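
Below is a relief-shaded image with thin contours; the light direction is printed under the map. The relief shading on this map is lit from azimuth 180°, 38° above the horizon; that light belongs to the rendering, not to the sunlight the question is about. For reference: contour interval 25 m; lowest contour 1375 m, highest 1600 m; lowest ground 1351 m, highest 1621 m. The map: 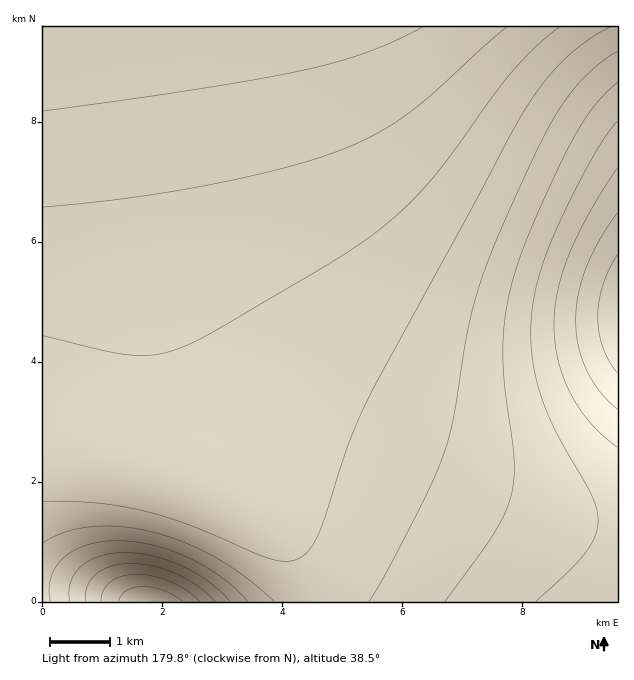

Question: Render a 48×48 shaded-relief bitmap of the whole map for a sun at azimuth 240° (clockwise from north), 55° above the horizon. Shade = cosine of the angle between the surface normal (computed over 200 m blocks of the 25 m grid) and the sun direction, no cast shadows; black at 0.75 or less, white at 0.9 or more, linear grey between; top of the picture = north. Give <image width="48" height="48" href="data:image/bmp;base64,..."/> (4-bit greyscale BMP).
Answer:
<image width="48" height="48" href="data:image/bmp;base64,Qk32BAAAAAAAAHYAAAAoAAAAMAAAADAAAAABAAQAAAAAAIAEAAATCwAAEwsAABAAAAAAAAAAAAAAABEREQAiIiIAMzMzAERERABVVVUAZmZmAHd3dwCIiIgAmZmZAKqqqgC7u7sAzMzMAN3d3QDu7u4A////AKq7qYZCEAAAAjRWZ3d4iIh3d3d3d3d3d6qqmGUxAAAAEkVWd3d4iIh3d3d3d3d3d5mYdlMQAAABI0Vnd3eIiIh3d3d3d3d3d4h3ZTIQAAESNFZnd3eIiIh3d3d3d3d3d3d2VDIRERI0VWZ3d3iIiIh3d3d3d3d3d3ZlVDMiIjRFVmd3d4iIiIh3d3d3d3d3d2ZlVEMzNEVWZ3d3d4iIiIh3d3d3d4iIiGZlVUREVVZmd3d3d4iIiId3d4iIiIiIiGZmVVVVZmZ3d3d3d4iIiId4iIiIiIiIiGZmZmZmZmd3d3d3d3eId3iIiIiIiIiIiGZmZmZmd3d3d3d3d3d3d3iIiIiIiIiIiGZmZmZ3d3d3d3d3d3d3d3iIiIiIiImZmWZmZ3d3d3d3d3d3d3d3d3iIiIiIiZmZmWZnd3d3d3d3d3d3d3d3d3iIiIiImZmZmWZ3d3d3d3d3d3d3d3d3d3iIiIiJmZmZmXd3d3d3d3d3d3d3d3d3d3iIiIiZmZqqqnd3d3d3d3d3d3d3d3d3d4iIiImZmaqqqnd3d3d3d3d3d3d3d3d3d4iIiImZmqqqqnd3d3d3d3d3d3d3d3d3d4iIiImZqqqqqnd3d3d3d3d3d3d3d3d3d4iIiJmZqqqqqnd3d3d3d3d3d3d3d3d3d4iIiJmZqqqqqnd3d3d3d3d3d3d3d3d3d3iIiJmZqqqqqnd3d3d3d3d3d3d3d3d3d3iIiJmZqqqqqnd3d3d3d3d3d3d3d3d3d3iIiJmZqqqqqnd3d3d3d3d3d3d3d3d3d3iIiJmZqqqqqnd3d3d3d3d3d3d3d3d3d3iIiJmZmqqqqXd3d3d3d3d3d3d3d3d3d3iIiImZmaqqmXd3d3d3d3d3d3d3d3d3d3eIiImZmZmZmXd3d3d3d3d3d3d3d3d3d3eIiImZmZmZmXd3d3d3d3d3d3d3d3d3d3eIiIiZmZmZmXd3d3d3d3d3d3d3d3d3d3eIiIiZmZmZmHd3d3d3d3d3d3d3d3d3d3d4iIiJmZmZmHd3d3d3d3d3d3d3d3d3d3d4iIiJmZmZiHd3d3d3d3d3d3d3d3d3d3d4iIiJmZmZiHd3d3d3d3d3d3d3d3d3d3d4iIiImZmZiHd3d3d3d3d3d3d3d3d3d3d4iIiImZmZiHd3d3d3d3d3d3d3d3d3d3d3iIiIiZmZiHd3d3d3d3d3d3d3d3d3d3d3iIiIiZmYiHd3d3d3d3d3d3d3d3d3d3d3iIiIiImIiHd3d3d3d3d3d3d3d3d3d3d3iIiIiIiIiHd3d3d3d3d3d3d3d3d3d3d3eIiIiIiIiHd3d3d3d3d3d3d3d3d3d3d3eIiIiIiIiHd3d3d3d3d3d3d3d3d3d3d3d4iIiIiIiHd3d3d3d3d3d3d3d3d3d3d3d4iIiIiIh3d3d3d3d3d3d3d3d3d3d3d3d3iIiIiHd3d3d3d3d3d3d3d3d3d3d3d3d3d4iId3d3d3d3d3d3d3d3d3d3d3d3d3d3d3d3d3d3d3d3d3d3d3d3d3d3d3d3d3d3d3d3d3dw=="/>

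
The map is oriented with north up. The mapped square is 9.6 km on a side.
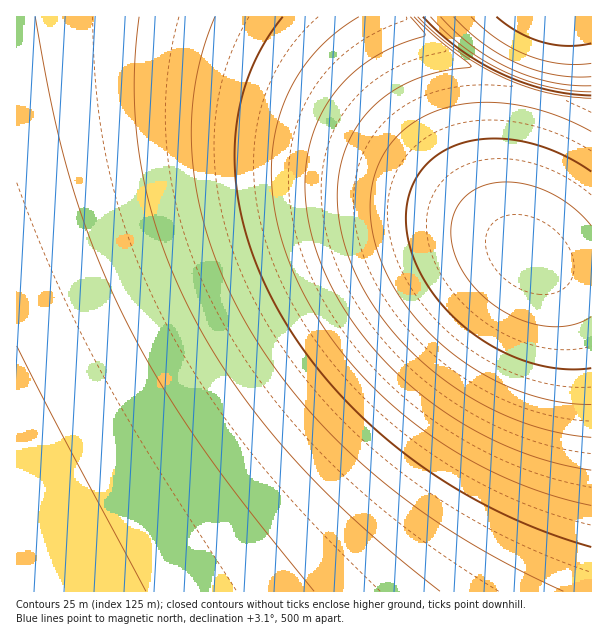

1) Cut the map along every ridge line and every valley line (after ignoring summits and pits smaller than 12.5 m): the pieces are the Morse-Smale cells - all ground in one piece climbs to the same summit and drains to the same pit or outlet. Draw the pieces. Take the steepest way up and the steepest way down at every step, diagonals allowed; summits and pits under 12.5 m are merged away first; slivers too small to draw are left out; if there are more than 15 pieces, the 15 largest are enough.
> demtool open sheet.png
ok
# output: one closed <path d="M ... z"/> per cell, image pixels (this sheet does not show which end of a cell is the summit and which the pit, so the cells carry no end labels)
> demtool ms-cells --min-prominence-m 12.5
<path d="M402 16l-386 1 1 575 575-1 0-486-55-9-42-16-51-28-25-20z"/><path d="M591 16l-187 0-1 2 41 34 51 28 42 16 54 8z"/>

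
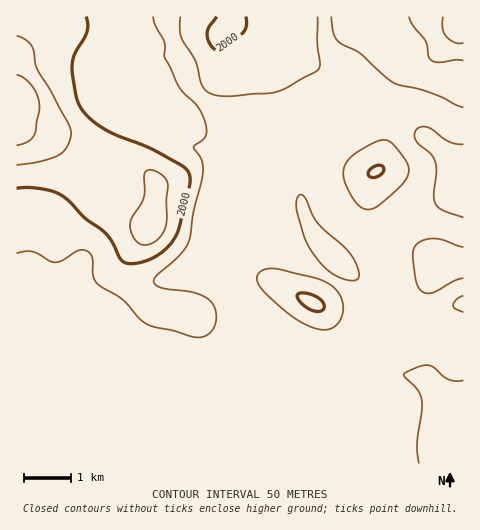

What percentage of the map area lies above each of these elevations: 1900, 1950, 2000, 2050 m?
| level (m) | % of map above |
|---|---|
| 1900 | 93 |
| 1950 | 33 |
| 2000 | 12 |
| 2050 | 3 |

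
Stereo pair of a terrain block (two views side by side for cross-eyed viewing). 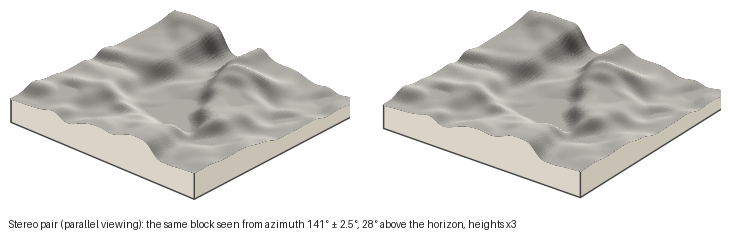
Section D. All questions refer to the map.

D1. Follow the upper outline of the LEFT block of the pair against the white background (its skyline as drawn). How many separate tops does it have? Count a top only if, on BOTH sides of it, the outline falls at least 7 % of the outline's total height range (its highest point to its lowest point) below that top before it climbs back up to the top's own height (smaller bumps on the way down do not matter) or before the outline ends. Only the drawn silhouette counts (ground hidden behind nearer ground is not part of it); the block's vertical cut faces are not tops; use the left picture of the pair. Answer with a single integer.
2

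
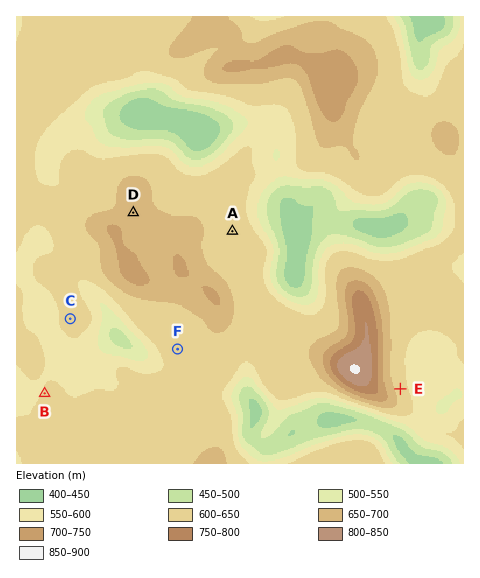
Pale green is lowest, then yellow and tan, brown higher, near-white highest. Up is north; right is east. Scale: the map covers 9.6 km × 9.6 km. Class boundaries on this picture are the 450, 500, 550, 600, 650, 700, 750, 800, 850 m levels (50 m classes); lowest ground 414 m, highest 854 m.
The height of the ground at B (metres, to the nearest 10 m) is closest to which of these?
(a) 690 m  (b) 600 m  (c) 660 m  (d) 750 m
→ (b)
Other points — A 640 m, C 610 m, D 670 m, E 620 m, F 630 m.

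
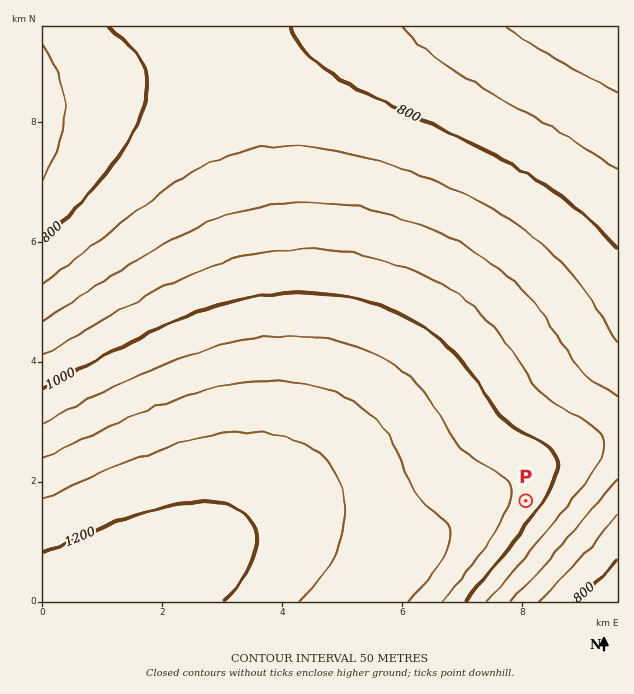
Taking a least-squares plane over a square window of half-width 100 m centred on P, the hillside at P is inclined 6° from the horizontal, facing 115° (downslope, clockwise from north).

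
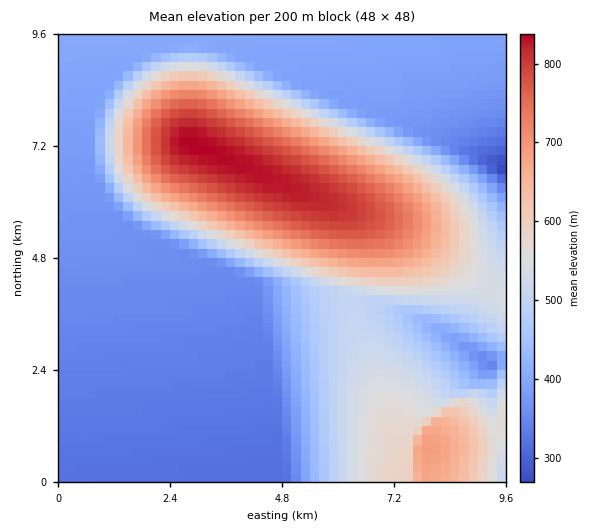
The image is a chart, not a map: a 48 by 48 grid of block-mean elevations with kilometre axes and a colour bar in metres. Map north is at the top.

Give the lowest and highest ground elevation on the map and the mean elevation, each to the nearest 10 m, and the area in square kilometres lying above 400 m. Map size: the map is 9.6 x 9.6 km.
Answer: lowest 260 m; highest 840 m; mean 490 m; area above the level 49.8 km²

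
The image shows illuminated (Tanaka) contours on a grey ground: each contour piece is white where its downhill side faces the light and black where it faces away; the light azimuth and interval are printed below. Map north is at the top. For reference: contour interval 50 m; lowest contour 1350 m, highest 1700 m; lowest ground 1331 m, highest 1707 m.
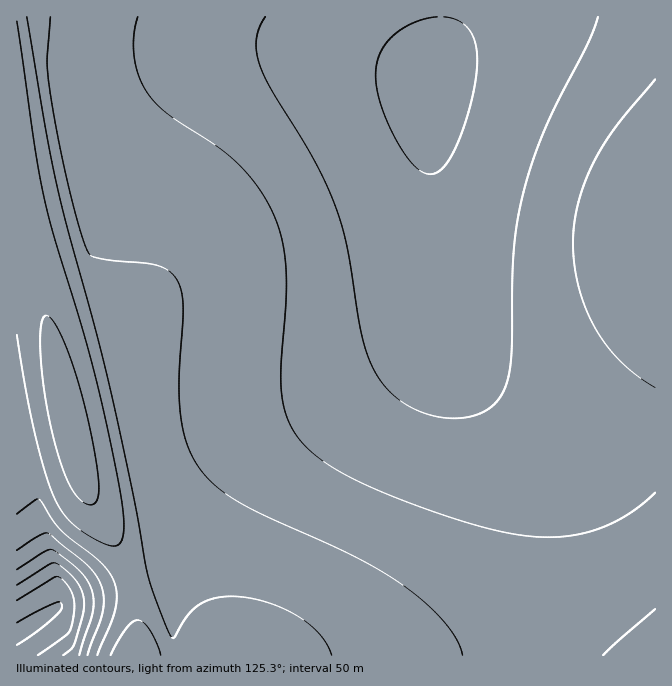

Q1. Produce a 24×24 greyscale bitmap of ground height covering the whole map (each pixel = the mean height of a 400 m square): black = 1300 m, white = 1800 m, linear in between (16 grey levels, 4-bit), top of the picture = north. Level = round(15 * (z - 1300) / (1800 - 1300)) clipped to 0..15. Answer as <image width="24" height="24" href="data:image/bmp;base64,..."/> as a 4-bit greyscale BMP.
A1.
<image width="24" height="24" href="data:image/bmp;base64,Qk2WAQAAAAAAAHYAAAAoAAAAGAAAABgAAAABAAQAAAAAACABAAATCwAAEwsAABAAAAAAAAAAAAAAABEREQAiIiIAMzMzAERERABVVVUAZmZmAHd3dwCIiIgAmZmZAKqqqgC7u7sAzMzMAN3d3QDu7u4A////AMqEJERERFVWZmZmZsyVNERERVVmZmd2ZquVRVVVVVZmZ3d3dolkRVVVVmZnd3d3d2YzRVVWZmd3d3iHd1QiRWZmZ3d4iIiIh0ISVmZnd3iIiIiIiEITVmZ3eIiImZiIiDETVmZ3iIiZmZmIiDEkVmZ3iImZmZmIiDElZmZ3iJmZmZmIhyE1ZmZ3iJmaqZmIdyI1ZmZ3iJmqqZmIdyJGZmZ3iJmqqpiHdyNWZmZ3iJmqqpiHdiNmZmZ3iJqqqpiHdiRmZmd3iZqqqpmHdiRnd3d4iZqqqpmHdjV3d3eImaqrqqmIdzZ3d3iImaq7uqmYdzZ3eIiJmqq7uqmYhzZ3eIiZmqq7uqqZiEZ3iIiZqqq7uqqZiEZ3iIiZmqqruqqZmA=="/>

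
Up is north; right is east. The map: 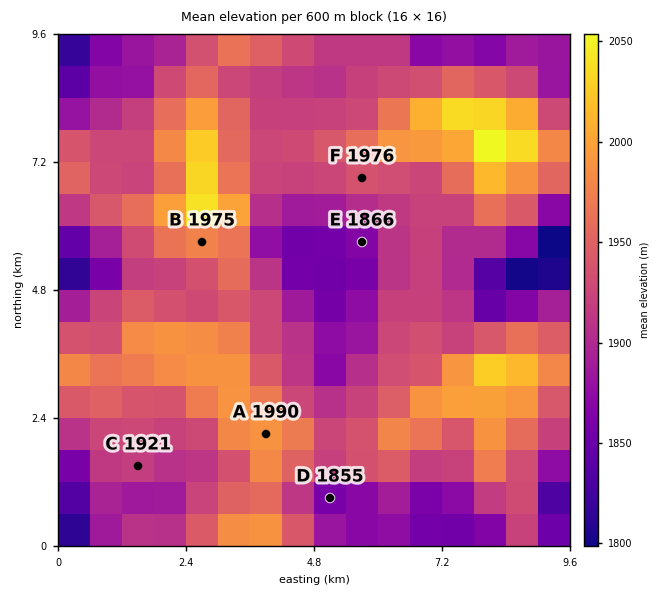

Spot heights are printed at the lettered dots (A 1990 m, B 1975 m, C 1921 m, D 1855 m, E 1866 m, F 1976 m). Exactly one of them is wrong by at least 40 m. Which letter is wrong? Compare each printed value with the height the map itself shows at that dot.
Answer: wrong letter F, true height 1926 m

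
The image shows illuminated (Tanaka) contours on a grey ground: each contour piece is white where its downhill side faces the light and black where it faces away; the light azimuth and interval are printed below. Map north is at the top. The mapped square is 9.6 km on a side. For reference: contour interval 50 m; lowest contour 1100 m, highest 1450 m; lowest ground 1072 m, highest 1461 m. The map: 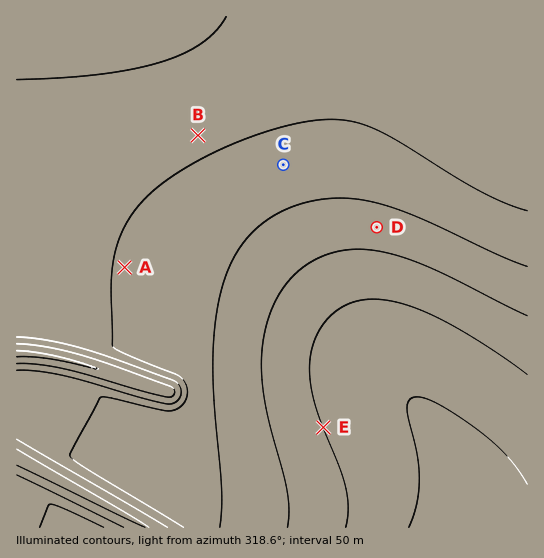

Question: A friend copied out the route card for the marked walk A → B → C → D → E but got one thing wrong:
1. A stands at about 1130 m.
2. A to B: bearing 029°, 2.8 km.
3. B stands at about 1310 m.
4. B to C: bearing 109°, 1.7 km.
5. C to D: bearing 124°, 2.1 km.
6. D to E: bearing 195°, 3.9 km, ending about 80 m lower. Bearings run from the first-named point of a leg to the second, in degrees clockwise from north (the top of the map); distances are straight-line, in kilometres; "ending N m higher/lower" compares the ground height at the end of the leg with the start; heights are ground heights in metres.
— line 1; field height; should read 1300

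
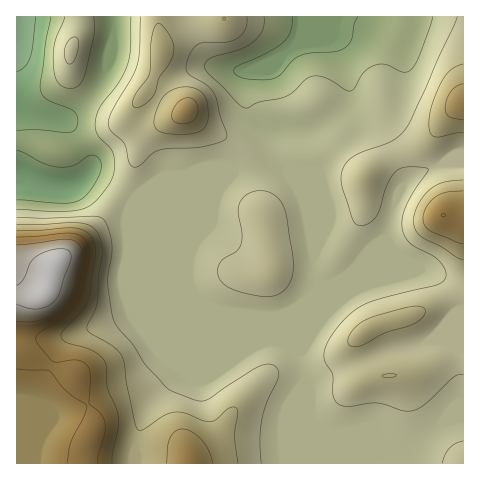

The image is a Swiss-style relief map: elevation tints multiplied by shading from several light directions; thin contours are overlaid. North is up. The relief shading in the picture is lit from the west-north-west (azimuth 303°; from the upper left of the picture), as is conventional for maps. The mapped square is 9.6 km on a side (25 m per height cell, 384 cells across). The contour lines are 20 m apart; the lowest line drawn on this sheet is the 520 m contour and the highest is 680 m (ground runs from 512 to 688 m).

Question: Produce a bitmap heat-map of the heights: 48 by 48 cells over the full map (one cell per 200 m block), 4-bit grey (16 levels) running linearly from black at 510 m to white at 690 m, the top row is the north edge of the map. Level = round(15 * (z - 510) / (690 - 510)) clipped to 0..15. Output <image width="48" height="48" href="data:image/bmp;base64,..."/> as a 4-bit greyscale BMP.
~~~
<image width="48" height="48" href="data:image/bmp;base64,Qk32BAAAAAAAAHYAAAAoAAAAMAAAADAAAAABAAQAAAAAAIAEAAATCwAAEwsAABAAAAAAAAAAAAAAABEREQAiIiIAMzMzAERERABVVVUAZmZmAHd3dwCIiIgAmZmZAKqqqgC7u7sAzMzMAN3d3QDu7u4A////AJmaq7u6mIiJmqqpiHZlVVVVVVVVVVVWZpmaq7u6mIiJmqqZiHZlVVVVVVVVVVVWZpmaq7u7mIiJmqmYh3ZlVVVVVVVVVVVVZpmZqru7qIiImZmIh3ZlVVVVVVVVVVVVVZmZmru7qYd4iYiIiHZlVVVVVVVVVmVVVZmZmqu7qId3eHd3iHZlVVVVZlVWZmZVVZmZqru6mHd3d2Znd3dmVVVWZmZmZmZlVZmqq7uqmHdmZmVWZ3dmVVVWZnd3d3ZmVaqqu7upiHdmZVVVZmdmZVVWZ3d3d3dmZru7u7upiHZmVVVVVWZmZVVWZ3d3d3d2Zru7u7upiHZlVVVVVVZmZVVmZ3d3d3d3Zru7u7qph2ZVVVVVVVVVVVVmd3d3d3d2Zru6qpmYh2VVVVVVVVVVVVVWd3d3ZmZmZru6mYiHdlVVVVVVVVVVVVVWd4h3d2ZmZsy7qYh3ZlVVVVVVVVVVVVVVZ4iIh3dmZt3cuph2ZVVVVVVVVVVVVVVVVneIiId2Zu7u26l2ZVVVVVVVVVVVVVVVVWZ3eIh3Zu//7bmGVVVVVVVVVVVmVVVVVVZmZ3d3Zu//7cqGVVVVVVVVZmZmZVVVVVVVZmZmZu7/7sqGVVVVVVVWZmZ3ZlVVVVVVVVVmZu7//tuGVVVVVVVWZmd3dlVVVVVVVVVWZu7v/tuXVVVVVVVWZmZ3dlVVVVVVVVVWd+7u/tyXZVVVVVVWZmZ3ZlVVVVVVVVZneM3d7duXZVVVVVVVZmZ3ZlVVVVVVVWZ4iaq7u7qHZVVVVVVVVmZ3ZlVVVWVVVniZqoiIiYh2VVVVVVVVVmZ3ZlVVVmZVVnmqqmZVZmZmVVVVVVVVVmZ3ZlVVVmZlVnmru0RDM0RVVVVVVVVVVmZ2ZVVVVmdmVniruiIiIiNFVVVVVVVVVmZmZVVVVndmVWeaqhERESI0VVVVVVVVVWZmVVVVVnd2VWeImREREiIjRVVVVVVVVVVVVVVVZnd2ZVZndxIiIiIjRWZVVVVVVVVVVVVVZnd2ZmZmZiIzMzIjRWZlVVVVVVVVVVVVVmd2ZmZmZiMzMzMzRWZmZmZVVVVVVVVVVWZmZmd2ZjMzMzM0Vmd2ZmZmZlVVVVVVVVVmZmd3djMzMzNFZnd3iId2ZVVERERVVVVVZmeIiCIiIiNFZ3d4mZh2ZVRERERVVVVVVmeImSIiIjNFZ3d4mqmGVURERVVVVVVVVWeJmiIiIzNFZ3h4iamGVERERVVVVFVVVVZ5qiIjM0M0VniHiJh2VERERFVVVEVVVVZ4miIjREQzRXeHd3dlQzMzNEVVREVVVVVomRIjRVQzNGeHd2VUMyIiM0RERERVREVniBEjVlQzNFeIdmVDMyIiIzNDM0REREVneAEjVmUzM1aIh2VEQzMiIjMzMzRERERWdwEjVmVDM1aIh2ZVVUMzIiIiIzM0RERWZwEjVmVDM1Z4h2ZmZlRDMiIiIjMzRERVZgETRVVDM1Z4d2Z3d2VDMiIiIjMzRERFZgASRVVDM1Z3d2d3d2VEMyIiIjMzRERFZg=="/>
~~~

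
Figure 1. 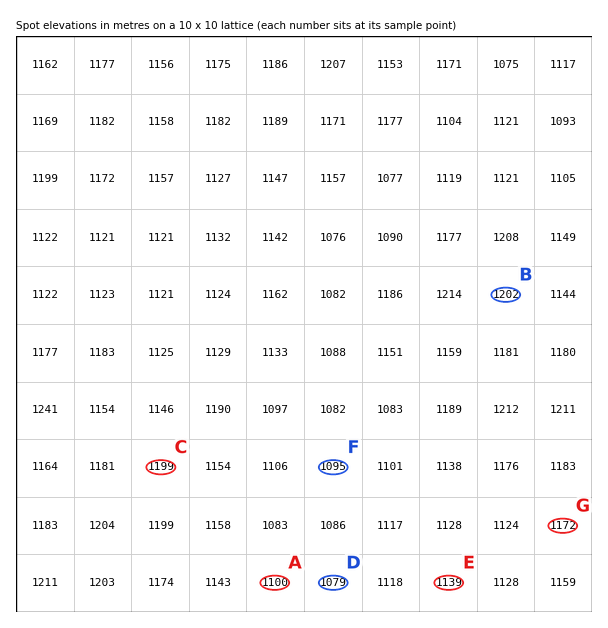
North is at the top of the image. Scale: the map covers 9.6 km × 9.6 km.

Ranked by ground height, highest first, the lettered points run B C A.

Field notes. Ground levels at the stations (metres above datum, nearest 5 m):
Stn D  1080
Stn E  1140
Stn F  1095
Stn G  1170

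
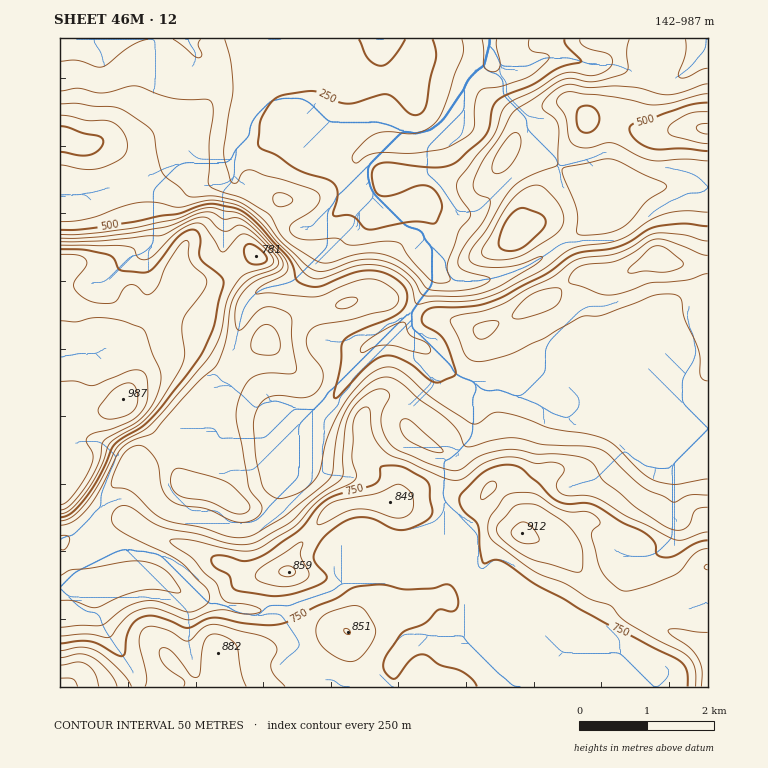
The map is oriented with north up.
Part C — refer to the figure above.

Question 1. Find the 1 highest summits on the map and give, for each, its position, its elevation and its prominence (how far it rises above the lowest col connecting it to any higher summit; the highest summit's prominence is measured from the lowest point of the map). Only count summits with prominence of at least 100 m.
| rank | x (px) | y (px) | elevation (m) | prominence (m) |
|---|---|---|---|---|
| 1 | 123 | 399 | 987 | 845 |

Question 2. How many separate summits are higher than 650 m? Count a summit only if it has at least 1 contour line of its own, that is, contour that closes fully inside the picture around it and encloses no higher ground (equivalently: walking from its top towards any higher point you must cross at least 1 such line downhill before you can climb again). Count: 9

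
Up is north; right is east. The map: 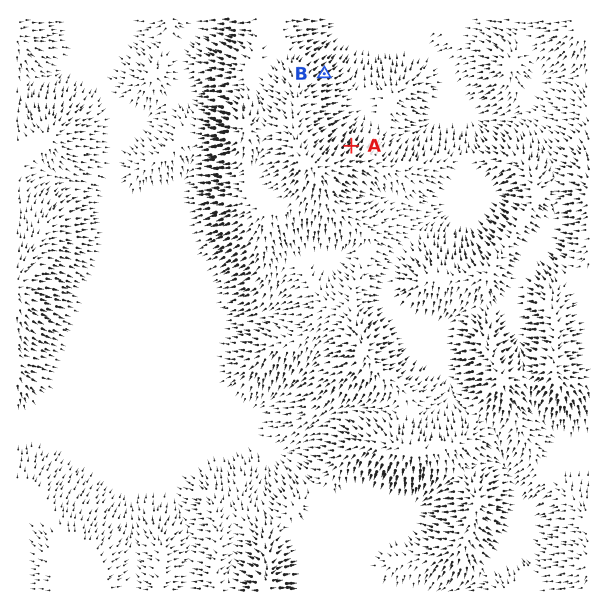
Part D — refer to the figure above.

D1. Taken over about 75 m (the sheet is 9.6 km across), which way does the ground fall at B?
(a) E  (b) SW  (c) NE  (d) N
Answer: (c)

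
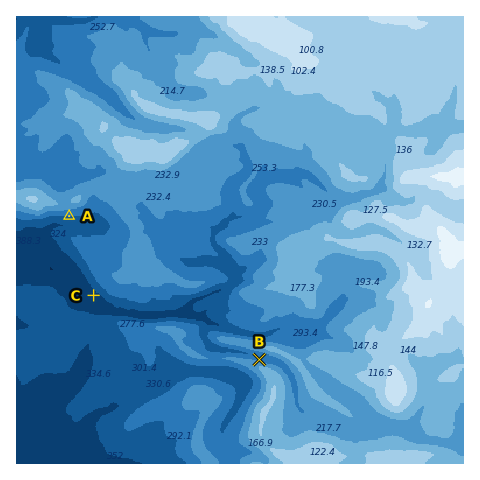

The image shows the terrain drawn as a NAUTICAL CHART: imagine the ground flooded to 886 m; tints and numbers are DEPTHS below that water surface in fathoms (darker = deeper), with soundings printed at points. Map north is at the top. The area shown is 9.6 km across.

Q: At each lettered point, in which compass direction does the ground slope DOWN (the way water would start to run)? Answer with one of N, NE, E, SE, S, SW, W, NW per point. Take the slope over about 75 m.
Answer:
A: S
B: N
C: SW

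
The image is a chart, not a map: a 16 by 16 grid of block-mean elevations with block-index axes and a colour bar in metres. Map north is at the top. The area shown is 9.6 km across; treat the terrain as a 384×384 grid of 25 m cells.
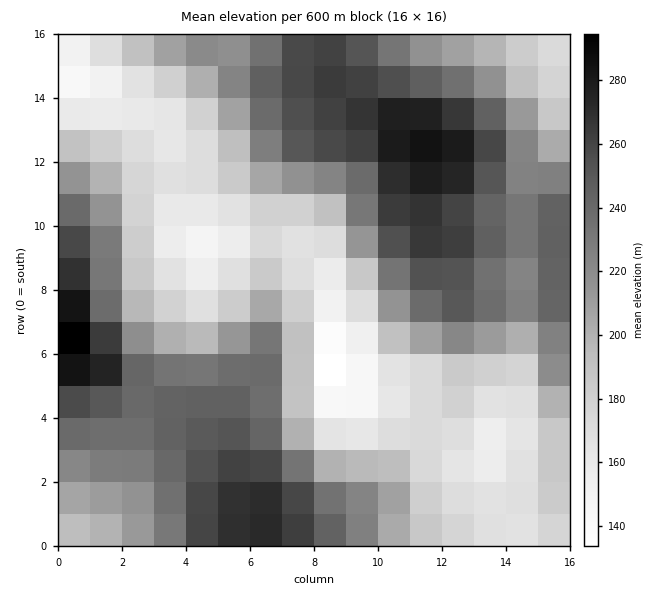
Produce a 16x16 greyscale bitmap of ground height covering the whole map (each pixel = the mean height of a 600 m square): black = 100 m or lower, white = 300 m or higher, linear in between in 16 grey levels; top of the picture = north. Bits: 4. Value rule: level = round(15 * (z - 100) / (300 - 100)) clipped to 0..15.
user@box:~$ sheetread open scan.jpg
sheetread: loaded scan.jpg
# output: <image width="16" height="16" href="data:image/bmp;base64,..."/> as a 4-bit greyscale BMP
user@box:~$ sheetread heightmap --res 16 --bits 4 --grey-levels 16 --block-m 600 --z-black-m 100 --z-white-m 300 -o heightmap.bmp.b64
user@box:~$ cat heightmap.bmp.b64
<image width="16" height="16" href="data:image/bmp;base64,Qk32AAAAAAAAAHYAAAAoAAAAEAAAABAAAAABAAQAAAAAAIAAAAATCwAAEwsAABAAAAAAAAAAAAAAABEREQAiIiIAMzMzAERERABVVVUAZmZmAHd3dwCIiIgAmZmZAKqqqgC7u7sAzMzMAN3d3QDu7u4A////AHeKzdy6hmVWiJrN3KmGVVaaq8zKd3ZUVqqru7hVVVRWy7u7pzNVZVftuqqnM1VmafyYeac0eJiJ6nZWhkWaupvaZUVlRqy6m8pkRGVZzMurqWRFZnrNy6uXZVaJmt3bmXZVV6vM3tyYREVorM3dy4Y0Vom8zMupdkV4mazLqYdl"/>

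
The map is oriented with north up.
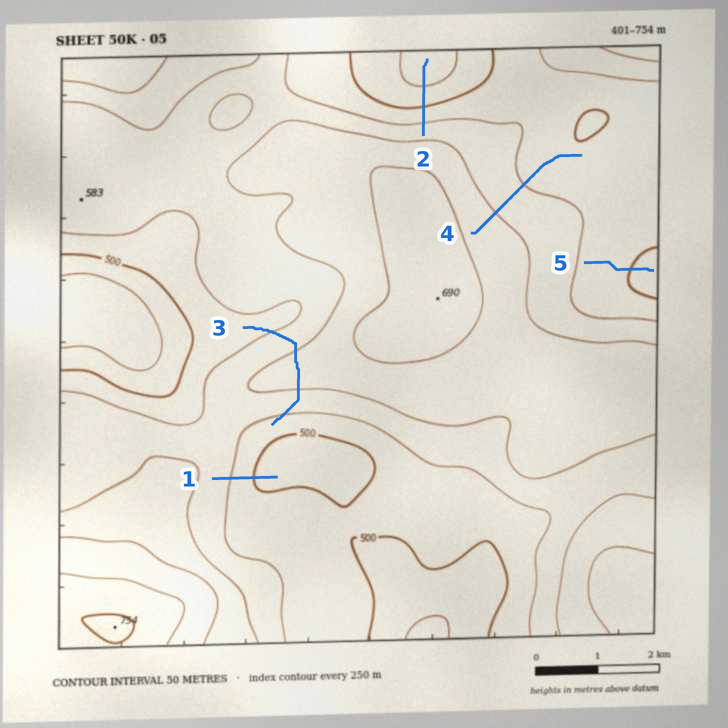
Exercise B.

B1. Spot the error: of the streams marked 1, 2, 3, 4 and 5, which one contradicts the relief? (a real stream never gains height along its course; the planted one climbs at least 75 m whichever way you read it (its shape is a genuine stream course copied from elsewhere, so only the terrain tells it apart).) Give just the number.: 3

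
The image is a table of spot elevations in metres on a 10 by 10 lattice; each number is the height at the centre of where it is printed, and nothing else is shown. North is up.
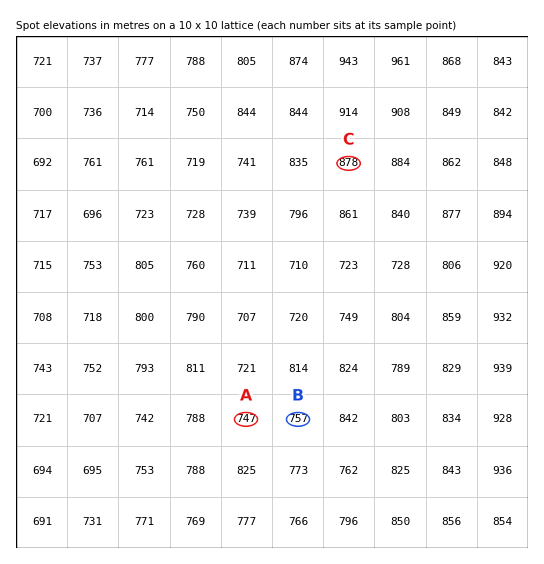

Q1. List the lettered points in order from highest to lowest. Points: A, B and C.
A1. C B A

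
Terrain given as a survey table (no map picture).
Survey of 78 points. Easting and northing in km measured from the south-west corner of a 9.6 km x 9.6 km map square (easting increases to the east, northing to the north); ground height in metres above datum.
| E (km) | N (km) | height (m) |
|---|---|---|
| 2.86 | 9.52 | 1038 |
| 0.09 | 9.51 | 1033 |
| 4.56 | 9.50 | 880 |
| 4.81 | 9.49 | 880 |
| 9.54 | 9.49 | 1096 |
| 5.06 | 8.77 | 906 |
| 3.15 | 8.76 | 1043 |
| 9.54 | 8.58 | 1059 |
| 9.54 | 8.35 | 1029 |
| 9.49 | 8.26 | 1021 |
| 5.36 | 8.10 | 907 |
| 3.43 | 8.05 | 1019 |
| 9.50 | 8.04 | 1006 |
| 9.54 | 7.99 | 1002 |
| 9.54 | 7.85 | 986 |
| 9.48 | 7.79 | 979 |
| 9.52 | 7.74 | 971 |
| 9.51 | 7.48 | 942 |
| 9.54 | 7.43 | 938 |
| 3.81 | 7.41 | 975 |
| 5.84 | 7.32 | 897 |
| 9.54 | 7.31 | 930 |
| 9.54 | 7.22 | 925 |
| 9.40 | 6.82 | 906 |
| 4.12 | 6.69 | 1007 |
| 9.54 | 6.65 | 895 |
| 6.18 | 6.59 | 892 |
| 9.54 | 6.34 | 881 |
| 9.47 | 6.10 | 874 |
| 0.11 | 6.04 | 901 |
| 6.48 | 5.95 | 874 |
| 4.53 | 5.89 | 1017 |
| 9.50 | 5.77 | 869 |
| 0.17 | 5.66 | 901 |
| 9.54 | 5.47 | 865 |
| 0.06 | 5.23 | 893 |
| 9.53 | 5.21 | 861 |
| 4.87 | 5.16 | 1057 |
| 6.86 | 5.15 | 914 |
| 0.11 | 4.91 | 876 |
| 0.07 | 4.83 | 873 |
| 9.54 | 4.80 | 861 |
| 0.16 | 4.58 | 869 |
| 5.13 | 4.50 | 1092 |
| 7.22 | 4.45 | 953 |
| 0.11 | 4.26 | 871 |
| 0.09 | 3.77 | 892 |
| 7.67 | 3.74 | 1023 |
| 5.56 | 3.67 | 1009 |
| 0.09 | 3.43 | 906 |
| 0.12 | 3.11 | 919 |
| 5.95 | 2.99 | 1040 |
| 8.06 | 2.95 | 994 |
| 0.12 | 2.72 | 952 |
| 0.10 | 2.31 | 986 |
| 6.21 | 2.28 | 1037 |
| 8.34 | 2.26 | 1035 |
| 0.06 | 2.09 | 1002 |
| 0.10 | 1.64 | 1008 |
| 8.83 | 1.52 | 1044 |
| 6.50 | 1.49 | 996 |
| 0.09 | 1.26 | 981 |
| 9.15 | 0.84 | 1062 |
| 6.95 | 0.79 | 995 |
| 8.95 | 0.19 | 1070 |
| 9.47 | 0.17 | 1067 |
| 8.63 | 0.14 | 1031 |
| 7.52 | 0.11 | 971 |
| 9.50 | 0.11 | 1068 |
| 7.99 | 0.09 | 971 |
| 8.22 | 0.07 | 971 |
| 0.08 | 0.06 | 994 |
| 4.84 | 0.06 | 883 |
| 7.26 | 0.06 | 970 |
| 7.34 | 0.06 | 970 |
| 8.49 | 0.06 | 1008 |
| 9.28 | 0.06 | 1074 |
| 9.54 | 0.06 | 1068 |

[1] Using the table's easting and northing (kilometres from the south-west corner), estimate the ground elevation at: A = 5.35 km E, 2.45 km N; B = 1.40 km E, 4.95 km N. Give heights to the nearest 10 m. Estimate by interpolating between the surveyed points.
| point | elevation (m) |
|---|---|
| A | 980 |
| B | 970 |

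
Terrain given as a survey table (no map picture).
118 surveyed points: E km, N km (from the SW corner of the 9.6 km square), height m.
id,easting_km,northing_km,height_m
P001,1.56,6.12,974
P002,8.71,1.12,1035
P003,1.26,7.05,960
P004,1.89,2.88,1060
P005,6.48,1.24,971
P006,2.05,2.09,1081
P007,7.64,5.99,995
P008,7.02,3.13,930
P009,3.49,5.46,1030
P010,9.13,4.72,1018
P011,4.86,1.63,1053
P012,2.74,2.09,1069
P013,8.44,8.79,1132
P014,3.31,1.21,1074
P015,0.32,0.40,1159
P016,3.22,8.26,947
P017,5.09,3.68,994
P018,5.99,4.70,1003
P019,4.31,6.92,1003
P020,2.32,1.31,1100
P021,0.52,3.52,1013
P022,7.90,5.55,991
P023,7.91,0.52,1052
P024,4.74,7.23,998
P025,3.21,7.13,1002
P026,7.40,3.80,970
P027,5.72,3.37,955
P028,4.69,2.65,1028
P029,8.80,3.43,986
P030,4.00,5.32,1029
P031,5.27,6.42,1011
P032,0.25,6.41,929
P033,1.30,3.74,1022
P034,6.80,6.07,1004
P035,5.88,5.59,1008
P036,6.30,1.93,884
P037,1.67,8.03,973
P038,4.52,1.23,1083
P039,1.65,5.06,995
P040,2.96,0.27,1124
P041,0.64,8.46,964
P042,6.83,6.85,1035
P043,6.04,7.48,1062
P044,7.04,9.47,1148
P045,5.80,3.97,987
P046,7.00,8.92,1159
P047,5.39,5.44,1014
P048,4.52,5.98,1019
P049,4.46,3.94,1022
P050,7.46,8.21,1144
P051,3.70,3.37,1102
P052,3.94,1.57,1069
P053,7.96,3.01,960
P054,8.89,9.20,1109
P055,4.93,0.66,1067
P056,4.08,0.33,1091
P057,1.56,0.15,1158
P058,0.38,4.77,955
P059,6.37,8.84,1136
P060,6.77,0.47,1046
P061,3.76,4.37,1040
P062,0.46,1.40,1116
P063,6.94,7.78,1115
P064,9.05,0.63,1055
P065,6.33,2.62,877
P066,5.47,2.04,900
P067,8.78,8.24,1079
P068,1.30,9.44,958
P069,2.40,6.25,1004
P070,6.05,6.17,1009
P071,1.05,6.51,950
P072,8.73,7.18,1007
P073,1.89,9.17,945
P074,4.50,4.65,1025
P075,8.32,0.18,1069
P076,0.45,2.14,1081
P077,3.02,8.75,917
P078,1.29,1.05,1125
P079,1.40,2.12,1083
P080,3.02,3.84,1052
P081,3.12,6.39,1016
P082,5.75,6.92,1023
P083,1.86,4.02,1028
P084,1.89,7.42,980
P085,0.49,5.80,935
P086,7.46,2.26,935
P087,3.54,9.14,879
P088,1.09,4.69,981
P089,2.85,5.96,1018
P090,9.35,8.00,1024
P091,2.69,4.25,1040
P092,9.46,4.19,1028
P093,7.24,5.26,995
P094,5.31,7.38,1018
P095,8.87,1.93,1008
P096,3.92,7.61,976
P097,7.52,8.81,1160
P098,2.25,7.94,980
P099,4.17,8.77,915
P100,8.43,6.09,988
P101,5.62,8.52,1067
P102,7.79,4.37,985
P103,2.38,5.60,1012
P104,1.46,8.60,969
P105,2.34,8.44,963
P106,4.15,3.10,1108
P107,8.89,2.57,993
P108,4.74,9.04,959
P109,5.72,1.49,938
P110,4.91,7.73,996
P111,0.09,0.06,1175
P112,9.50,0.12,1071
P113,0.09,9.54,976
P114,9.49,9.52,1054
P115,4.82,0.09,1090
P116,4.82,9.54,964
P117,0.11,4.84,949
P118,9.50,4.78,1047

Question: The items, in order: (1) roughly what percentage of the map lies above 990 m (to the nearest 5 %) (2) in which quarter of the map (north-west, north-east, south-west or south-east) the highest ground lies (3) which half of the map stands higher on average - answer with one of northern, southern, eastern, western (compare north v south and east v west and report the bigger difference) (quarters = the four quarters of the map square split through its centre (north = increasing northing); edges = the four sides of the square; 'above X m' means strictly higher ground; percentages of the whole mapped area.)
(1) Ground above 990 m makes up about 70 % of the sheet.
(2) The highest ground is in the south-west quarter.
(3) The southern half stands higher on average than the northern half.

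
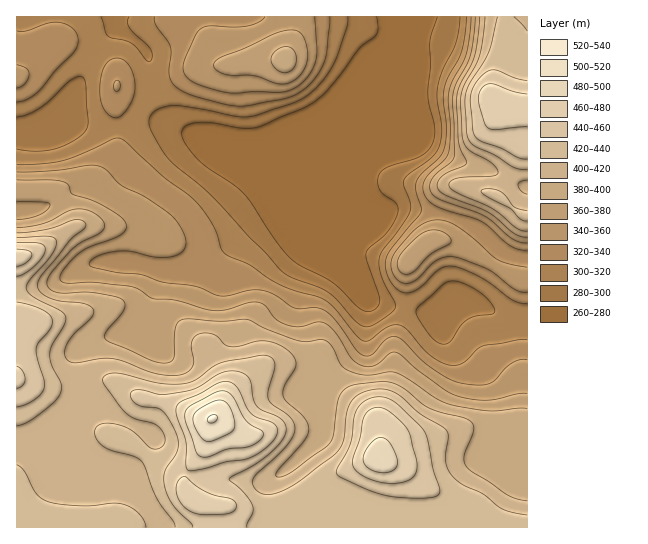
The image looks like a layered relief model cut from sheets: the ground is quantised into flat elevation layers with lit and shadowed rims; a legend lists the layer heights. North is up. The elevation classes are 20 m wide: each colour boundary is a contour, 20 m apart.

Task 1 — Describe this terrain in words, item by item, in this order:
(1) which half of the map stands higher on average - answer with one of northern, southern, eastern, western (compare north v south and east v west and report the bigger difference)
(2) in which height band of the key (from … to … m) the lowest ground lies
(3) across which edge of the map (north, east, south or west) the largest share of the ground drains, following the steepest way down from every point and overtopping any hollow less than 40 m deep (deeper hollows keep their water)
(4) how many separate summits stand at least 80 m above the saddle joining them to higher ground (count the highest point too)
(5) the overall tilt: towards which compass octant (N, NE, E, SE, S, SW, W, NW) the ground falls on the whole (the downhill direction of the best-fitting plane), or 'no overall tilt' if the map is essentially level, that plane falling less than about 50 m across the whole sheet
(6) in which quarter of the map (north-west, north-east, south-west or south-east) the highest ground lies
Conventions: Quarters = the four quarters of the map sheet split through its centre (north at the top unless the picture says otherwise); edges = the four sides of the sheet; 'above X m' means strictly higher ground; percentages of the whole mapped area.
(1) On average the southern half of the map is the higher ground.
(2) The lowest point is somewhere between 260 and 280 m.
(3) The largest share of the runoff leaves by the northern edge.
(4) There are 3 summits with 80 m or more of prominence.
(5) The general tilt is down to the north (the land rises towards the south).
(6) The highest ground is in the south-west quarter.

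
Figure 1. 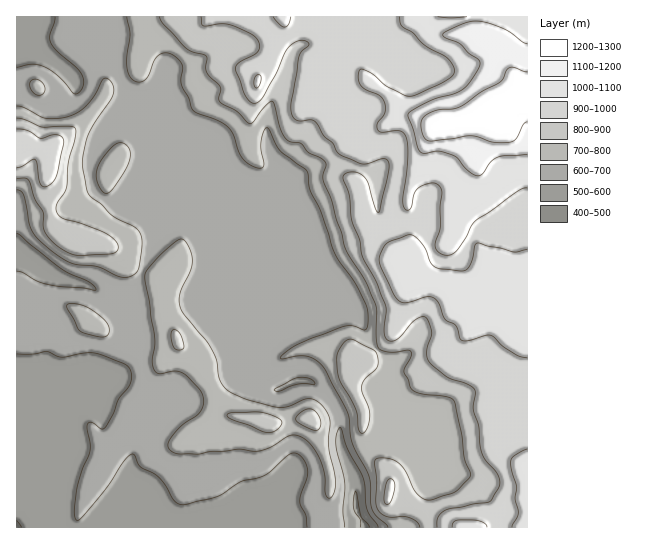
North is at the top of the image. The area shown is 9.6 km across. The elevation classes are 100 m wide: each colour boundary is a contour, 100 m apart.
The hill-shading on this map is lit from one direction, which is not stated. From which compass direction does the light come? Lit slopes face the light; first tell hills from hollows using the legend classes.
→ E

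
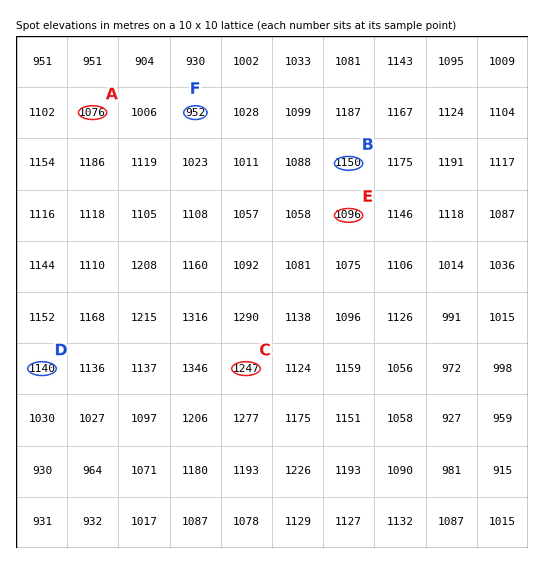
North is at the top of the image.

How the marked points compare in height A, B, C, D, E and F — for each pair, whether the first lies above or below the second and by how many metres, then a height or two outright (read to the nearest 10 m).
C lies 300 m above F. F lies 200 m below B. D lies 190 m above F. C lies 170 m above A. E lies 150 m above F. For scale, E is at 1100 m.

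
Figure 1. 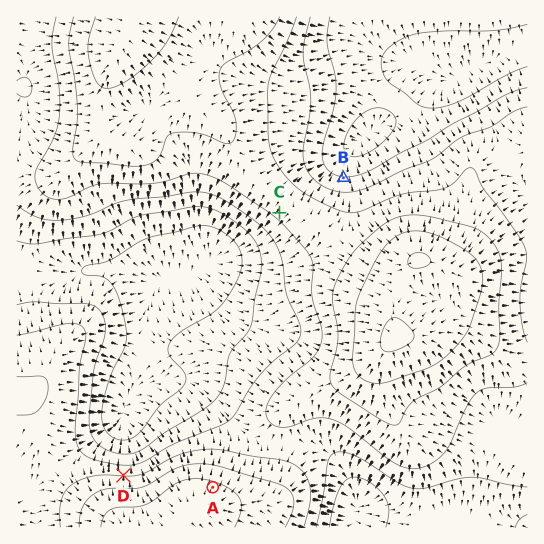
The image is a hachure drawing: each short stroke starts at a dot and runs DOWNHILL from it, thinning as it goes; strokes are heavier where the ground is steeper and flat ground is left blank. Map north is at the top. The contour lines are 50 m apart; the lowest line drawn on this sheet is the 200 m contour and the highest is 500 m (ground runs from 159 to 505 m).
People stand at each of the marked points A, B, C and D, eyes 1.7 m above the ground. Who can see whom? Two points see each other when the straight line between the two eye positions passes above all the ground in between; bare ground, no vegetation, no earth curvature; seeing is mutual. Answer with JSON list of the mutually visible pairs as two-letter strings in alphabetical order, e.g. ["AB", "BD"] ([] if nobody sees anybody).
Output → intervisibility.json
["AC", "CD"]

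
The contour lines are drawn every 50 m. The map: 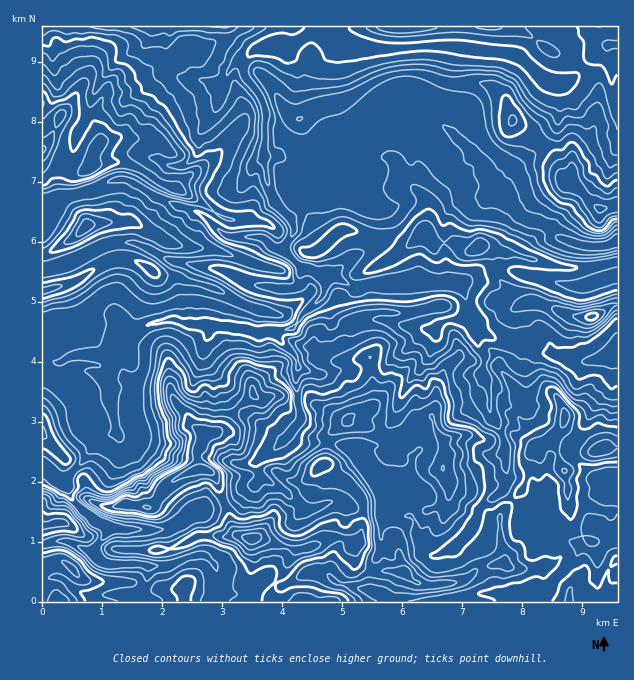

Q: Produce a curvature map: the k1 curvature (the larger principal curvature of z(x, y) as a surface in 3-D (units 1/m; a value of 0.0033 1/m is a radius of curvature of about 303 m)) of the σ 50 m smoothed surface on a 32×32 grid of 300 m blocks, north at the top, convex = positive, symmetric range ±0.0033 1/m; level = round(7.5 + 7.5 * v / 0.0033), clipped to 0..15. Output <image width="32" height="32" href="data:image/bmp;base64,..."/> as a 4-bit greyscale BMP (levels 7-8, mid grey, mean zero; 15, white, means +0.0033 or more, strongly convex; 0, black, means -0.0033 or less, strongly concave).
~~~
<image width="32" height="32" href="data:image/bmp;base64,Qk12AgAAAAAAAHYAAAAoAAAAIAAAACAAAAABAAQAAAAAAAACAAATCwAAEwsAABAAAAAAAAAAAAAAABEREQAiIiIAMzMzAERERABVVVUAZmZmAHd3dwCIiIgAmZmZAKqqqgC7u7sAzMzMAN3d3QDu7u4A////AKqYmayYmbm824ituYiIi4mc/duayIt8d5zN+s66ypur3ozu+4dsfNqdipd4nKm5m5r9uq3//+y+zpuZmIuHiZn/mZi4hsjoeZ2YmciceIt4zP//92jHqph9qJnJm6idiKbmi/+el4zJvoiHyajIjHeNyHeL/5rbvtiJmsiZucyX64h3aOqqh3uHiYfJmKyo7saId3vu2Yiby7mq3su52pnIiIiPuLmqnLy4rZeKp76amIiIr4qO7tmIu6upmcr3p4iImM6JnrmYl7uryH6buKiIiYfLd7qdq6vYyN29mYd4iZmJuqmom+qYu5ermImJmHiJiYiIib2rqpmXqImHnviJh4mZiM/c2arMzvq6rfuv/6dput/HecvIh3iHiql3eYjtreuXjf+JjNqIiIqL7uz7ibqt3/uJ/piLu63s3IeKfvqc2amZzpnMuayquoqIynncupmO3cm4mHaLl3iIiM6IiJme+Hqbh4iImoeIiavbzdh8/diKm4d4iKiIiHjNmbjc2pzMmImIiJqYeIiJrJjXrJnKebqZh3iIiIiKmpyYyZqpqIesmreIiIiIi8uLub6biYiInZ2syXiIh3u4iLmqvZiImLrZiJ23eLu9l3epqMm4iIqryJd4vu2qqZiImZmaiJuZiIeoiIiIh3h5uYiomamKu9yqqZrN3czLuomq"/>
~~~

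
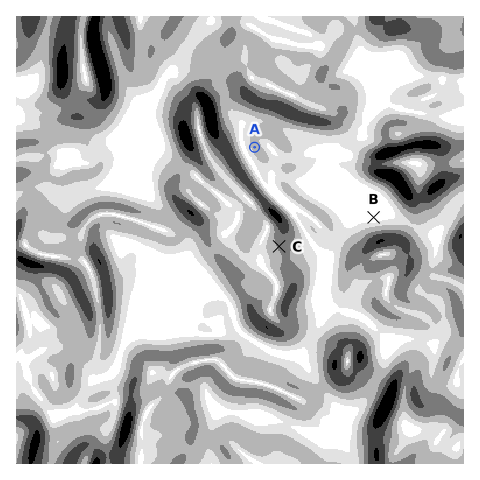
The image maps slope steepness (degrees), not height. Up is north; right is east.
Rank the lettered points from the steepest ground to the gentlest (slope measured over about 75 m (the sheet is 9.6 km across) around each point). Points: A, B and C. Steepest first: C A B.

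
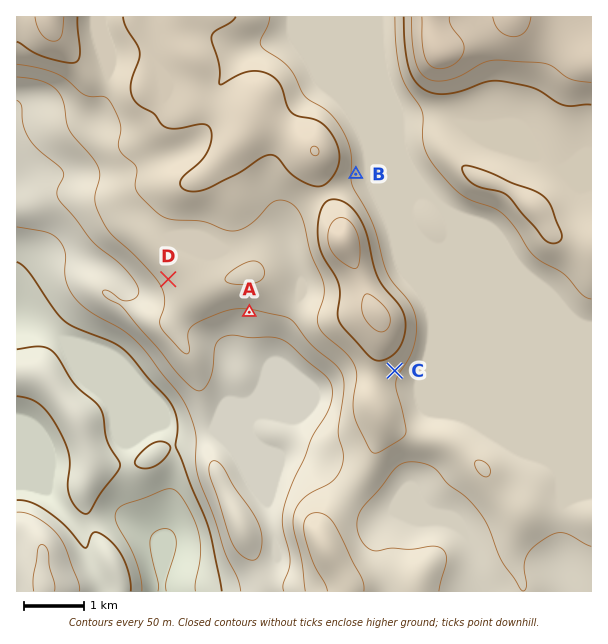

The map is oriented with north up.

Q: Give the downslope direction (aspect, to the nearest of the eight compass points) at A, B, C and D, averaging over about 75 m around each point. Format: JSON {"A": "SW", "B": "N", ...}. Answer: {"A": "S", "B": "E", "C": "SE", "D": "SW"}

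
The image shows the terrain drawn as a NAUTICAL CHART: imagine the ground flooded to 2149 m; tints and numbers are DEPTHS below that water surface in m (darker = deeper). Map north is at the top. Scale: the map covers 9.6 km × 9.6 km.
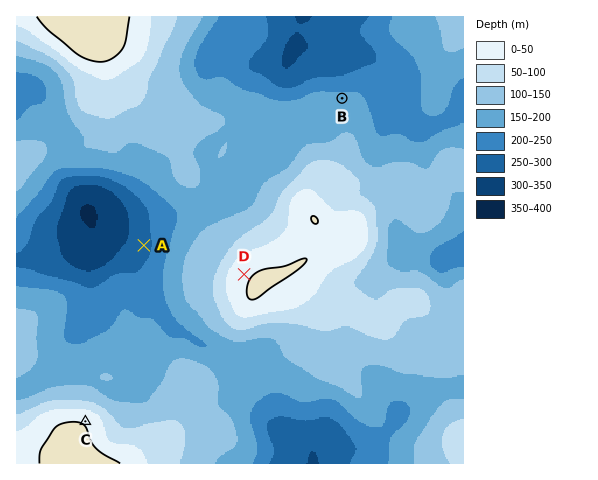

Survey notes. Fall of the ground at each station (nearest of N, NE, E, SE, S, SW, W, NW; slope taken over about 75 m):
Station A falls W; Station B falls N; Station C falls NE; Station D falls NW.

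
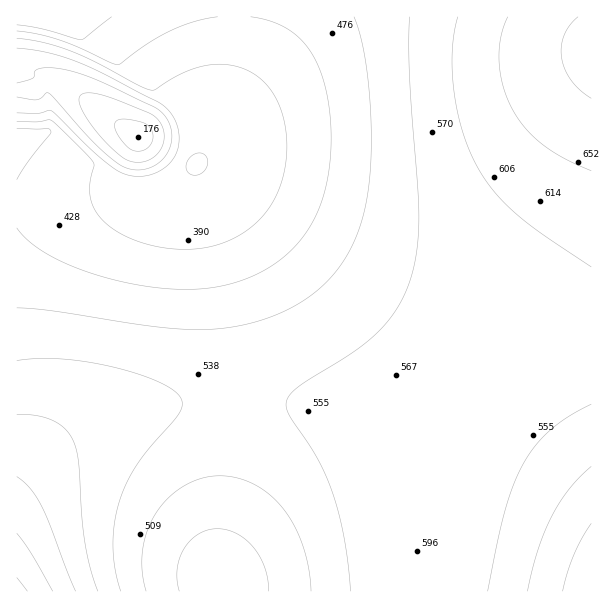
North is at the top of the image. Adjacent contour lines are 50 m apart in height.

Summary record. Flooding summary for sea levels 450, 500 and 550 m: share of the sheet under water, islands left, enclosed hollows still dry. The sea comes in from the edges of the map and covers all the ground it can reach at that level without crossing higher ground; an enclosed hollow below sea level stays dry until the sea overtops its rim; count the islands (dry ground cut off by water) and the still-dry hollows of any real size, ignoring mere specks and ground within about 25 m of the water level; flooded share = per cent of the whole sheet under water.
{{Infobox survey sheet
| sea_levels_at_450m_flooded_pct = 23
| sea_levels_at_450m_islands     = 0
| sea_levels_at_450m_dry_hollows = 0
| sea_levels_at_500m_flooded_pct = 37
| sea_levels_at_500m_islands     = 0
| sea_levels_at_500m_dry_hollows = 0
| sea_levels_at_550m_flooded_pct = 58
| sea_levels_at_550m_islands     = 0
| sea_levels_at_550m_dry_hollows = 0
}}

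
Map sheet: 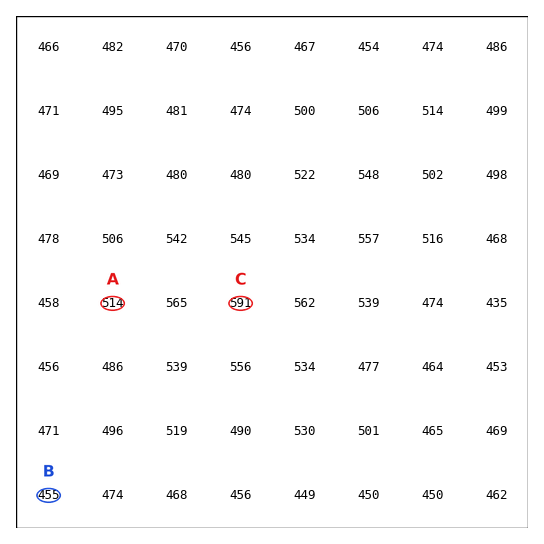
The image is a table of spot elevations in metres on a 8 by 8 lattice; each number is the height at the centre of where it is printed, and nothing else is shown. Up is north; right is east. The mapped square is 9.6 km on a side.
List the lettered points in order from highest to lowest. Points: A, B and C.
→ C A B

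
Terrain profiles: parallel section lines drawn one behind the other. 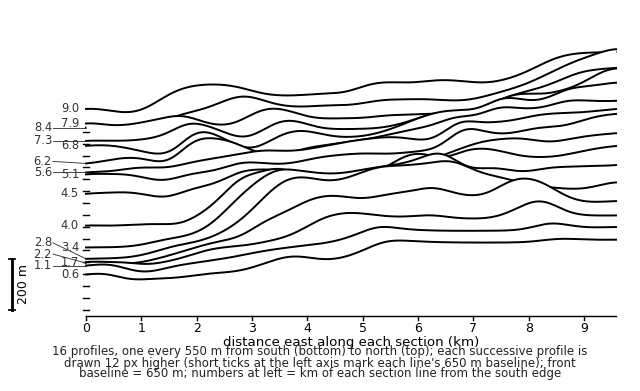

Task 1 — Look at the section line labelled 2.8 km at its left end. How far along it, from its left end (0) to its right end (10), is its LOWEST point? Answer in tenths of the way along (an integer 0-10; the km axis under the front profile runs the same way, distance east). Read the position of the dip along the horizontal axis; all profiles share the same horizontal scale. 0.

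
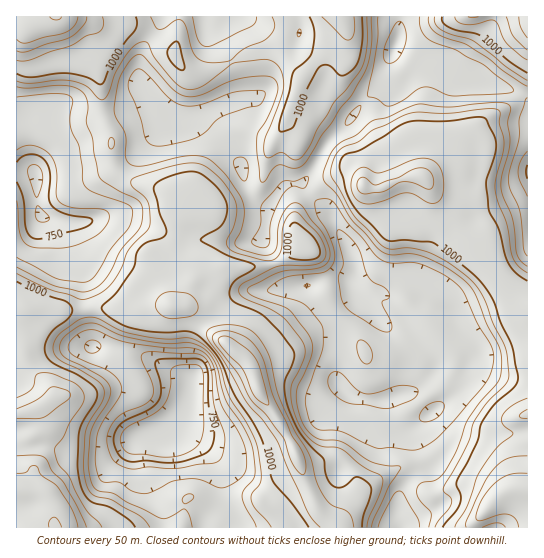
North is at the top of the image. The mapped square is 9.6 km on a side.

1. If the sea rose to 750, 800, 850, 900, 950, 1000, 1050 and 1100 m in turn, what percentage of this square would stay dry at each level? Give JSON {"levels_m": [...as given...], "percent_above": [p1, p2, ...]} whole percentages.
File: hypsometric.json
{"levels_m": [750, 800, 850, 900, 950, 1000, 1050, 1100], "percent_above": [96, 92, 70, 54, 44, 32, 11, 5]}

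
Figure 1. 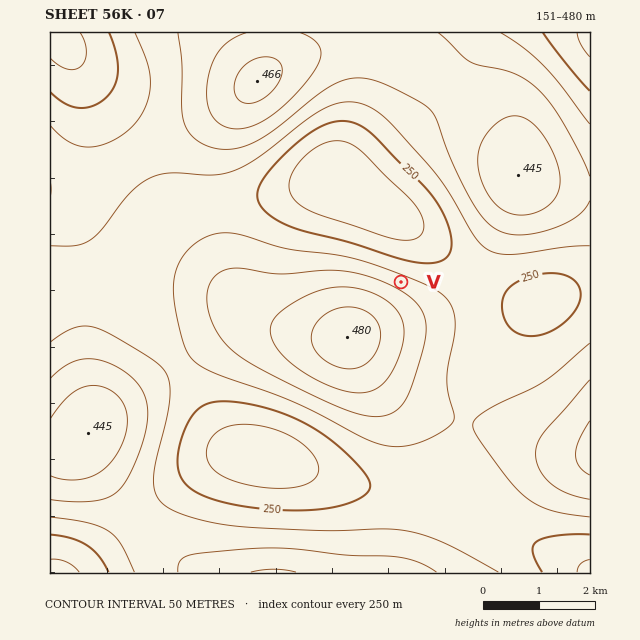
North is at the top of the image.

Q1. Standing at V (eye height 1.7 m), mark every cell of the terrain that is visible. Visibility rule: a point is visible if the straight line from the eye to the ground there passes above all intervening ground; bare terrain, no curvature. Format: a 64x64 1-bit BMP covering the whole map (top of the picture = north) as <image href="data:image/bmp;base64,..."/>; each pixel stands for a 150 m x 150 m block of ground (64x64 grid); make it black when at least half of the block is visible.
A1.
<image width="64" height="64" href="data:image/bmp;base64,Qk0+AgAAAAAAAD4AAAAoAAAAQAAAAEAAAAABAAEAAAAAAAACAAATCwAAEwsAAAIAAAAAAAAA////AAAAAAAAAAAAAAAAAAAAAAAAAAAAAAAAAAAAAAAAAAAAAAAAAAAAAAAAAAAAAAAAAAAAAAAAAAAAAAAAAAAAAAAAAAAAAAAAAAAAAAAAAAAAAAAAAAAAAAAAAAAAAAAAAAAAAAAAAAAAAAAAAAAAAAAAAAAAAAAAAAAAAAAAAAAAAAAAAAAAAAAAAAAAAAAAAAAAAAAAAAAAAAAAAAAAAAAAAAABAAAAAAAAAAEAAAAAAAAAAQAAAAAAAAADAAAAAAAAAAMAAAAAAAAABwAAAAAAAAAPAAAAAAAAAA8AAAAAAAAAHwAAAAAAAAAfAAAAAAAAAD8AAAAAAAAAPwAAAAAAAAB/AAAAAAAAAH8AAAAAAc/wfwAAAAAB////AAAAAAB///8AAAAAAH///wAAAAAAf///AAAAAAD///8AAAAAA////wAAAAAP///gAAAAAD///8AAAAAA////gAAAAD////+AAAAP/////wAAAH/////+AAAD//////wAAD///////AAA///////4AAA///////AAAAB/////wAAAAD////+AAAAAD////wAAAAAH///+AAAAAAf///4AAAAAA////gAAAAAB///+AAAAAAB///4AAAAAAD///AAAAAAAH//8AAAAAAAH//AAAAAAAAH/gAAAAAAAAAAAAAAAAAAAAAAAAA=="/>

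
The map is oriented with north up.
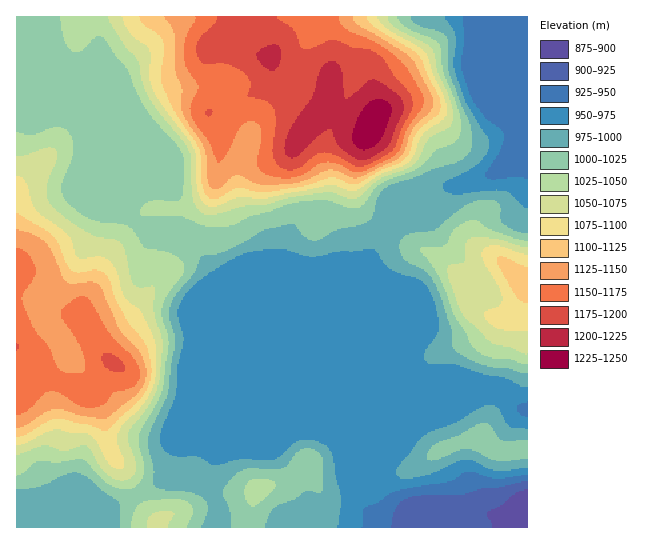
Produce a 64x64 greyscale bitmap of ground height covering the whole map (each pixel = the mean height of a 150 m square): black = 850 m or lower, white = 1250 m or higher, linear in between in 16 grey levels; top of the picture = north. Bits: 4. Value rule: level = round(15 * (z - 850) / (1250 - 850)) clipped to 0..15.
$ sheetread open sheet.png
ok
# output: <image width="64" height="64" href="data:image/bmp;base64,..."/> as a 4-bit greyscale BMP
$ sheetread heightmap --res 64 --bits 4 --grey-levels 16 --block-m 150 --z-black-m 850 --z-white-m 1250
<image width="64" height="64" href="data:image/bmp;base64,Qk12CAAAAAAAAHYAAAAoAAAAQAAAAEAAAAABAAQAAAAAAAAIAAATCwAAEwsAABAAAAAAAAAAAAAAABEREQAiIiIAMzMzAERERABVVVUAZmZmAHd3dwCIiIgAmZmZAKqqqgC7u7sAzMzMAN3d3QDu7u4A////AGZmZmZmZmZ3iId3ZlVmZmZVVVVVVERDMyIiIiIiIiIhZmZmZmZmZnd4iHdmVWZmZlVVVVVUREMzIiIiIiIiIhFmZmZmZmZmZ3d3d2ZVZmdmZmVVZVRERDMiIiIiIiIiEWZmZmZmZmZmd3d2ZmZmZ3ZmZmZlVEREQzMiIiIiIiIhZmZmZmZmZmZmZmZVVmZ3d2ZmZmVUREREMzMzMzMzIiJmZmZmZmd3dmZVVVVVZmd3dmZmZVRERERERERDMzMzM2ZmZmZmd4iHZVVVVVVWZmZmZmZlRERERVVVREREREREd2ZmZmd4iIdlVVVVVVVWZWZmZmVERERFVVVVRERVVVV3d3d2d4mYh2VVVVVVVVVVVWZmZURERERVVmVVVVZmZod3d3d4iZiHZVVVVERERERFVmZVREREREVWZmVWZmZmmIiIiIiZmHZlVERERERERERVVVRERERERFVmZmZmZmaZmIiIiJmYdmVEREREREREREREREREREREVVVmZmZlVaqZmZmZmZh3ZVREREREREREREREREREREREVVVmZlVVu6qZmqqqqYdmVERERERERERERERERERERERERVVVVES7uqqru7uqmHZURERERERERERERERERERERERERVVURMy7u7u7u7qph2VEREREREREREREREREREREREREVUREzLu7vMy7u7qXZURERERERERERERERERERERERERERETMu7u8zLu7u5hlRERERERERERERERERERERERERERERczLu7u7vMzLqHVEREREREREREREREREREREREREREVVzMy7u7vMzMuodUREREREREREREREREREREREREVVVWbMzLu7vMzMy6h2VERERERERERERERERERERVVVVWZmZ8zMu7u8zMy7qHZURERERERERERERERERERFVVVmZ3d3zMu7u7zMy7qYdlREREREREREREREREREREVVZmd3d4jMy7u7vMy7qph2VERERERERERERERERERERFVmd3iIiMy7u7vMy7qpmHZUREREREREREREREREREREVWZ3iIiIy7u7u8y7qpmIdlRERERERERERERERERERERFZ3iImZnLu7u8zLupmYdlVERERERERERERERERERERFVniImZmbu7u7zLuqmYh2VUREREREREREREREREREREVniIiJmZu7u7u7u6mYiHdlRERERERERERERERERERERWeIiIiZm7u7u7u7qYiId2VURERERERERERERERERERVZ4iIiJqru7u6qqqpiHd3dlVERERERERERERERERERFZ4iIiJmqu7u6qqqpmHd3d3ZVRERERERERERERERFVVVniIiImqq7u7qZmZmId3d3dmVVRERERERERERERVVVZneIiImaqbu7upmZmIh3d3d2ZVVURERERERERERVVWZnd3eImZmZu7uqmIiIiHd3dmZmZlVVVUVVVVVVVVVVZnd3d4iZmYi7uqmYiIiHd2ZmZmZmZlVVVVVVVVVVVVVmZmd3iIiId7uqmYiId3d2ZmZmZmZmZlVVVmZmVVVVVWZmZnd3d3dmqqmYiHd3d3ZmZmZmd3ZmZmZmZmZmZVVVVVVmZ3d2ZlWpmYiHd3ZmZmZmZ3d3d3ZmZmZmZmZmZVVVVVZmd2ZlVZmYh3dmZmZnd3d3eIh3d3dmZmZmZmZlVVVVVVZmZmVVmYh3dmZmZmZ3d3eImYiIiHd2ZmZ3d2VVVVVVVWZmZVWZiHdmZmZmZmZmd4mqmZmZiIh3d3iHZlVVVVVVVVVVVJiId2ZmZmZmZmZniqqpmqqqmZiIiZh2VVVVVVREREREmIh3ZmZmZmZmZmeKu6qqu7u7qpmaqYd2ZVVVVERERESIiHd2ZmZmZmZmZ4q7uru7zMy7qqu7qYh3ZlVVVEQzRIiIh3ZmZmZmZmZniru7u7zN3Mu7vM3LqZh2ZmVVRDMziIiHdmZmZmZmZmeKu7u7vM3d3MzN3t3LqYdmZmVUQzN3d4d2ZmZmZmZmeJq8u7u8zd3d3d7u7ty5h3dmZVRDM3d3d3ZmZmZmZmd4q8zLu7zN3t3d3u7u3LqId3ZlVUMzdnd3dmZmZmZmd4m7zMu7vM3e3d3e7u7typiHd2VUQzNmZmZmZmZmZmd4mrzMzLu8zd3t3d7u7u3LqZh3ZURDM2ZmZmZmZmZmZ4mrzMzMzMzN3d3d3e7u7ty6mYdUQzMzZmZmZmZmZmZ4iavMzMzMzMzd3d3d7u7u3LuphlQzMzNmZmZmZmZmZ3iaq7zMzMzMzN3d3d3e7u7cy6l2QzMzM2ZmZmZmZmZniZqrvMzMzMzMzd3d3d3u3dy7mHVDMzMzZmZmZmZmZneJmqu7zMzMzd3N3d3d3d3dzLqXZUMzMzNmZmZmZmZmd4mqu7zMzMzd3c3d3d3d3dzLqYdUMzMzM2ZmZmZmZmd4iaq7zMzMzd3d3N3d3d3dzLuphlQzMzMzZmZmZmZmZ3iJmrzMzM3d3d3c3d3d3dzLuql2VDMzMzNmZmZnZmZ3iImavMzc3d3d3dzM3dzMzLuqmHZUMzMzM2ZmZnd2Z3iImZq8zN3d3d3dzMzMzMzLupmHdlQzMzMzZmZmd3d3eImZqrvM3d3d3d3MzMzMu7qZh3ZmVDMzMzNmZmd3d3eImZqqu8zM3d3MzMzMzLu6qYh2ZlVUMzMzM2ZmZ3d3d4mZqqu7vMzd3czMzMzMu6qYh2ZVVUQzMzMz"/>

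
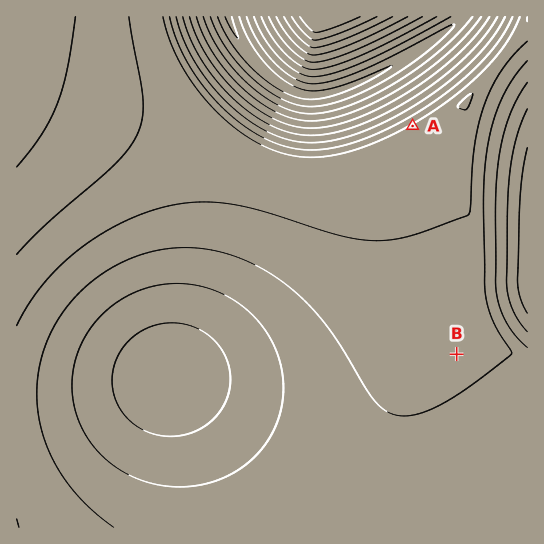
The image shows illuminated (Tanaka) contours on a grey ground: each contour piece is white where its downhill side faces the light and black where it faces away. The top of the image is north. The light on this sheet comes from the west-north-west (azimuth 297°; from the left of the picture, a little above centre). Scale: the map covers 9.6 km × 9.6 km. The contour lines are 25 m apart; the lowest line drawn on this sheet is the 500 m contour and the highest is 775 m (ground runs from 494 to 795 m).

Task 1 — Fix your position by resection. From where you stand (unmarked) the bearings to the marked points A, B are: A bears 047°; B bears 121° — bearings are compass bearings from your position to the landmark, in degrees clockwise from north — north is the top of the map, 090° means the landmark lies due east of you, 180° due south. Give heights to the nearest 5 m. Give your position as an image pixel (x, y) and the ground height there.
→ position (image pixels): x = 281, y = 249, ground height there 715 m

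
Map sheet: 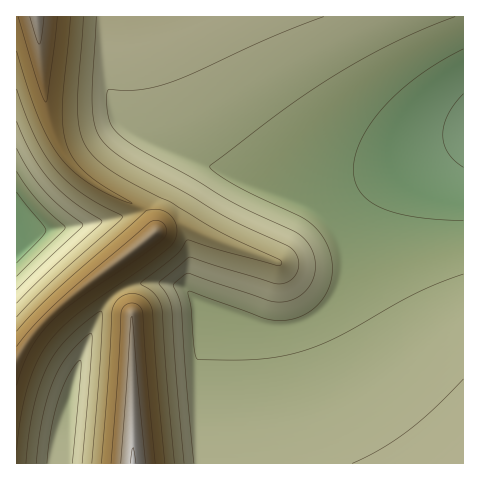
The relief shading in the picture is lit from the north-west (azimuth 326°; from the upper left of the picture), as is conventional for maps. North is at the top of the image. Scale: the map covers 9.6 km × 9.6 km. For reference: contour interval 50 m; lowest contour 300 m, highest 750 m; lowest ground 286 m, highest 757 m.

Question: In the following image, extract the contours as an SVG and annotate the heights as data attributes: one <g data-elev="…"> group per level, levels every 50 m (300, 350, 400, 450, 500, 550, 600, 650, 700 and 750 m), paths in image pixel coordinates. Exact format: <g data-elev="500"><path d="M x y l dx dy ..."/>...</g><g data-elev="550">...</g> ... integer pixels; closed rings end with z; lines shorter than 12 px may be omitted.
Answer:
<g data-elev="300"><path d="M463 167l-9-7-6-7-4-9-1-10 1-9 4-10 6-11 9-10"/></g><g data-elev="350"><path d="M463 221l-49-4-18-4-15-5-12-7-9-9-5-11-2-12 2-14 6-16 11-17 13-17 16-15 19-15 21-14 22-12"/><path d="M17 192l29 38-5 8-24 25"/></g><g data-elev="400"><path d="M463 274l-44 18-79 44-39 15-27 6-30 3-45 0-3-2-1-4-4-46-3-16 4 0 73 27 11 1 11 0 18-5 14-11 9-14 4-18 0-13-4-13-7-12-9-10-12-8-66-31-20-13-4-6 76-58 53-35 58-32 58-24"/><path d="M17 171l19 28 29 29-48 48"/></g><g data-elev="450"><path d="M47 463l4-33 7-31 11-24 11-15 1 2 0 8-9 93"/><path d="M194 463l-8-84-5-70-2-11-6-12 1-2 11-9 4-2 80 28 8 1 9 0 14-6 10-11 5-14-1-14-6-14-11-10-66-31-39-24-52-28-17-12-9-8-4-8-3-17 0-14 3-2 16 1 17-1 28-7 100-45 53-20"/><path d="M463 379l-30 31-25 21-27 18-29 14"/><path d="M17 148l12 23 13 18 15 15 25 19 1 2-66 65"/></g><g data-elev="500"><path d="M36 463l7-46 11-38 7-14 8-11 15-15 7-6 1 6-1 22-9 102"/><path d="M184 463l-12-154-4-12-9-14 28-24 3-2 83 26 10 1 7-3 5-5 3-7 0-9-3-8-6-6-60-27-44-27-48-25-21-14-13-11-7-13-4-21 4-91"/><path d="M17 121l15 33 16 24 21 21 32 21 1 2-57 53-28 28"/></g><g data-elev="550"><path d="M26 463l3-29 4-25 7-24 7-18 9-14 11-14 17-16 17-12 1 5-1 32-9 115"/><path d="M174 463l-12-154-6-14-6-5-8-5-1-2 35-28 10-14 2-1 30 10 59 15 3 0 2-2-3-4-59-27-49-30-47-23-20-13-14-14-9-16-3-23 0-24 5-72"/><path d="M17 89l18 48 10 17 10 14 12 13 14 11 17 12 23 11 1 2-73 67-32 33"/></g><g data-elev="600"><path d="M165 463l-13-152-2-7-5-6-6-3-7-2-7 2-6 3-4 6-3 7-11 152"/><path d="M17 450l4-33 6-28 8-24 11-18 13-17 18-16 69-49 25-19 4-7 2-7-1-8-3-6-5-5-7-3-15 1-92 81-37 39"/><path d="M17 51l21 66 10 22 12 18 14 15 17 13 24 12 17 6-30-18-15-12-13-13-7-15-4-18-1-21 8-89"/></g><g data-elev="650"><path d="M155 463l-12-150-4-7-7-3-8 3-3 7-3 58-7 92"/><path d="M17 385l12-34 8-12 10-13 28-25 62-42 25-18 5-9-3-8-7-4-9 3-91 79-23 23-17 21"/><path d="M18 17l20 66 8 19 2-6 9-79"/></g><g data-elev="700"><path d="M146 463l-14-147-1 2-10 145"/><path d="M30 17l9 27 2-4 3-23"/></g><g data-elev="750"><path d="M136 463l-3-15-3 15"/></g>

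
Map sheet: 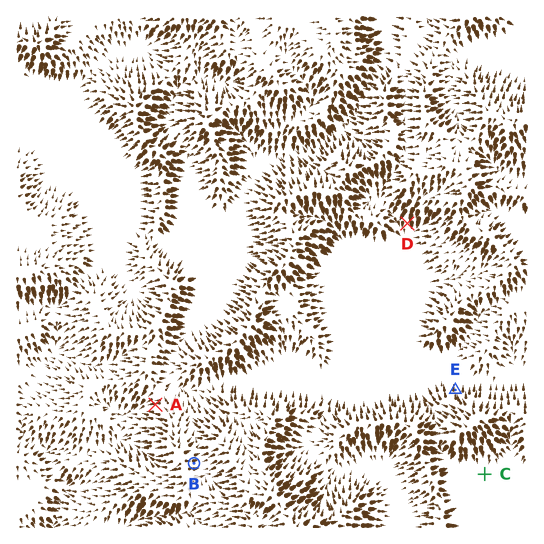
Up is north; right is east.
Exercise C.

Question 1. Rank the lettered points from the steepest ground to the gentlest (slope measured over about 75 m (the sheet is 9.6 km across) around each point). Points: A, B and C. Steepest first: A B C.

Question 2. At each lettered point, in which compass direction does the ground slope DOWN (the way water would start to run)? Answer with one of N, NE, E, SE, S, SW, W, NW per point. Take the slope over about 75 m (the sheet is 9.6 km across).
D S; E N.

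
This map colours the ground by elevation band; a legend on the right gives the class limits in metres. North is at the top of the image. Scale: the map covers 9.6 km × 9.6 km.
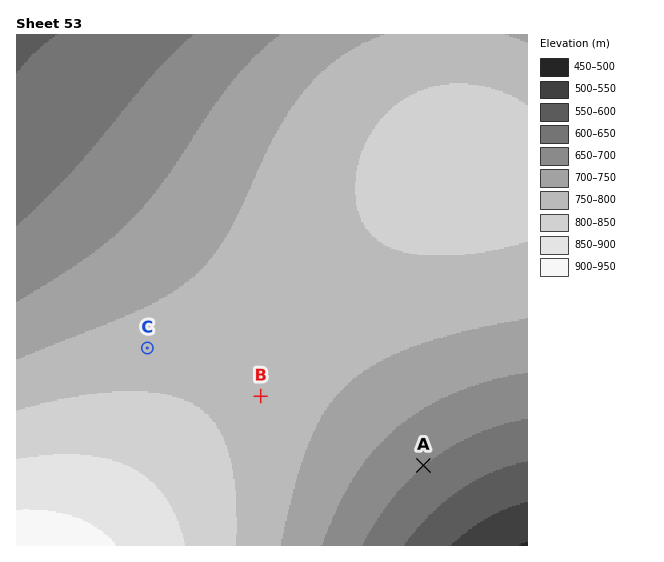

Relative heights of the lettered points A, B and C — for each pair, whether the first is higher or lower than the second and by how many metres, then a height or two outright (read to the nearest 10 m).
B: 130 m higher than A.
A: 120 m lower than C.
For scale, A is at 650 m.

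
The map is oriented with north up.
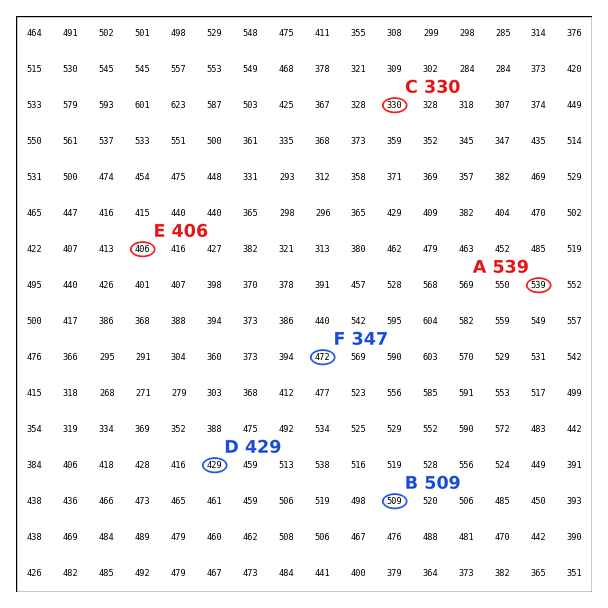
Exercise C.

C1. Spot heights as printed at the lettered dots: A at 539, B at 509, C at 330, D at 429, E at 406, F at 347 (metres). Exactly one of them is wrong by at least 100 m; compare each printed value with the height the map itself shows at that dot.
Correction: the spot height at F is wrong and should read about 472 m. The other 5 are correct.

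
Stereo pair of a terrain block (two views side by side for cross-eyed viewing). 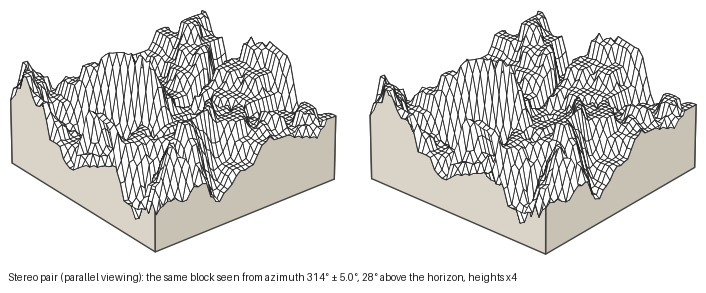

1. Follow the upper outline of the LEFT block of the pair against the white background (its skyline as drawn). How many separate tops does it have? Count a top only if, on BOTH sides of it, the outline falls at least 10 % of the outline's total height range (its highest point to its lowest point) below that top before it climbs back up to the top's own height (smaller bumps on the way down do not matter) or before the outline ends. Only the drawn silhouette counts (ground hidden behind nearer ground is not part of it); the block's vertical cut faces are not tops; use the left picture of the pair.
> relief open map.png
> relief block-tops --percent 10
3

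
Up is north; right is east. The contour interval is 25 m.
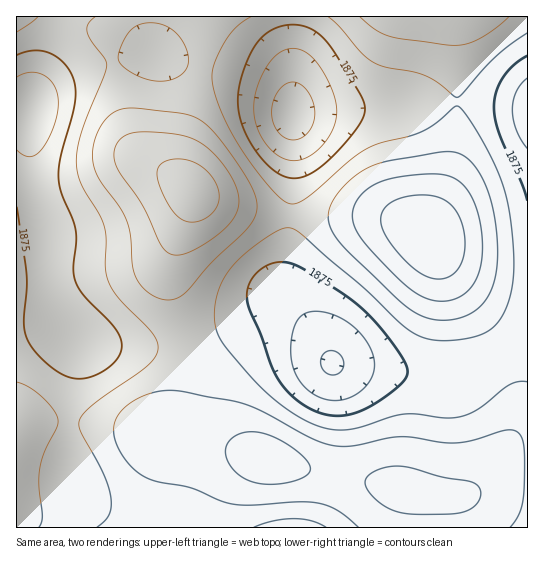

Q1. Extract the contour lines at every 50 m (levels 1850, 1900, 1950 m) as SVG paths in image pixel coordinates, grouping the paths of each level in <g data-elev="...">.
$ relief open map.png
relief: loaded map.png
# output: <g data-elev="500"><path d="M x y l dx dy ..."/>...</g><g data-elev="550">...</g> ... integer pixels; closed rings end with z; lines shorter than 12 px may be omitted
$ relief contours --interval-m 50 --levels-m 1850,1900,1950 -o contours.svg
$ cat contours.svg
<g data-elev="1850"><path d="M326 399l-12-5-10-8-8-11-4-13-1-17 3-18 6-10 10-5 9-1 11 3 20 10 16 17 5 9 3 9 0 10-2 8-5 8-6 6-16 8-10 2z"/><path d="M286 159l-13-8-11-13-7-17-1-18 5-21 11-20 12-11 7-2 6 0 7 1 7 4 13 16 12 25 2 11 1 9-2 10-5 9-13 17-8 6-8 3-8 1z"/><path d="M527 148l-11-18-4-20 1-9 3-10 5-6 6-7"/><path d="M17 77l6-3 8-2 14 4 6 5 4 6 3 16-1 12-4 14-6 12-6 10-6 4-6 2-6-2-6-5"/></g><g data-elev="1900"><path d="M39 527l3-10-3-31 1-19 5-16 12-24 1-8-4-9-12-13-13-10-12-5"/><path d="M254 527l20-6 20-2 17 2 15 6"/><path d="M527 382l-9 0-8 2-31 25-18 8-16 1-28-4-12 0-14 3-36 11-21 2-12-3-13-5-28-17-24-22-31-36-8-13-4-15 2-18 6-19 9-15 15-14 23-17 16-8 8 1 9 6 63 54 41 39 12 7 12 4 16 2 19-2 16-4 10-6 8-9 7-13 5-14 2-18 1-21-2-27-4-22-5-19-8-21-13-25-15-24-9-10-4 1-17 15-15 9-13 5-30 7-16 8-16 11-34 31-14 9-5 2-5-1-12-8-23-27-20-30-14-29-8-26 2-17 10-23 12-16 15-10"/><path d="M154 81l-11-3-11-5-10-7-4-7 2-10 8-15 7-7 10-4 14 1 14 6 9 11 6 14 0 11-8 9-11 5z"/><path d="M17 32l21-15"/><path d="M95 17l-7 8-1 8 5 9 13 17 2 8-27 70-3 18 0 16 6 16 16 27 5 12 2 13-1 30 5 16 11 16 31 32 5 8 1 6-2 8-7 10-55 38-10 10-5 8 2 10 21 40 9 24 0 11-2 8-4 7-8 6"/><path d="M328 17l12 10 21 25 10 9 14 6 26 4 14 4 12 7 20 15 5-3 35-39 30-22"/></g><g data-elev="1950"><path d="M410 514l39 0 16-2 8-4 5-6 3-6-1-6-3-5-6-3-29-5-39-11-20 2-9 4-7 5-2 5 1 5 11 14 15 9z"/><path d="M258 483l19 1 20-4 11-6 2-4 0-4-4-7-9-8-22-13-20-6-16 2-7 4-5 7-2 6 2 8 4 8 8 8 10 6z"/><path d="M435 301l14 0 13-6 9-8 7-13 4-17 0-20-3-22-7-17-6-10-7-7-8-4-9-3-16 0-23 2-16 3-12 5-12 9-8 12-3 12 4 13 13 19 34 34 16 12z"/><path d="M170 254l11 1 12-4 18-12 15-12 8-9 4-9 1-10-2-10-7-14-11-15-10-11-12-8-14-5-17-3-24-1-13 2-8 5-5 7-2 9 2 10 5 9 22 32 18 39 4 5z"/></g>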